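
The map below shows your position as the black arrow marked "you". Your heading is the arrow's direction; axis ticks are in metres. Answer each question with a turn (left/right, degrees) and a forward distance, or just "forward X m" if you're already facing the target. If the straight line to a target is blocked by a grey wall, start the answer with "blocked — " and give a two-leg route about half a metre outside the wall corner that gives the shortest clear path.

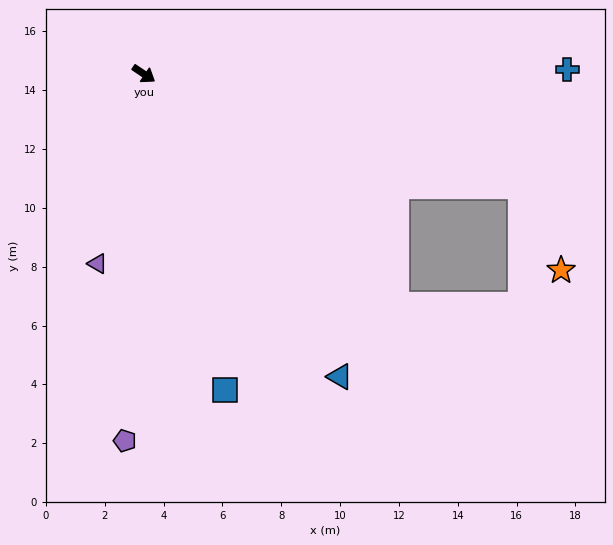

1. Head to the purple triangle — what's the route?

turn right 70°, forward 6.6 m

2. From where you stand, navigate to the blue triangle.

turn right 23°, forward 12.3 m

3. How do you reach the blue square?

turn right 42°, forward 11.1 m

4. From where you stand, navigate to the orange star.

blocked — turn left 17°, forward 13.4 m, then turn right 47°, forward 3.2 m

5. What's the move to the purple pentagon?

turn right 59°, forward 12.5 m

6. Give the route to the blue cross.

turn left 35°, forward 14.4 m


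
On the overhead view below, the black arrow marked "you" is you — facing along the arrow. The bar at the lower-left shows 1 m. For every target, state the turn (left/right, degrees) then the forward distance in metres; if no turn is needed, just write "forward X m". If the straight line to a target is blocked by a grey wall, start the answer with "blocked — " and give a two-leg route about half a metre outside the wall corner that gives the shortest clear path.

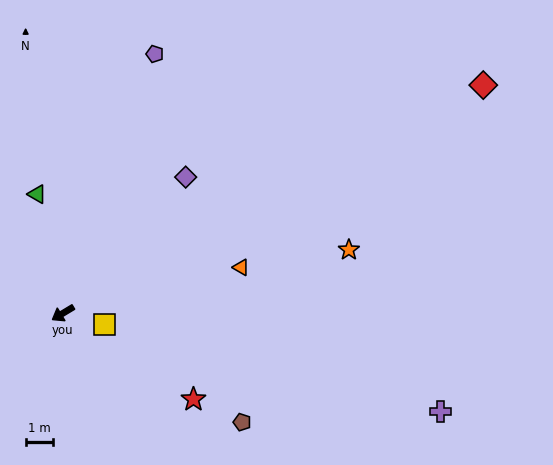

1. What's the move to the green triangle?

turn right 109°, forward 4.5 m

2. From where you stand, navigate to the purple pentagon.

turn right 141°, forward 10.2 m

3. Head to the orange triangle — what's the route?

turn left 163°, forward 6.8 m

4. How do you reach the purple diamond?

turn right 163°, forward 6.8 m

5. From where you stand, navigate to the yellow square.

turn left 133°, forward 1.6 m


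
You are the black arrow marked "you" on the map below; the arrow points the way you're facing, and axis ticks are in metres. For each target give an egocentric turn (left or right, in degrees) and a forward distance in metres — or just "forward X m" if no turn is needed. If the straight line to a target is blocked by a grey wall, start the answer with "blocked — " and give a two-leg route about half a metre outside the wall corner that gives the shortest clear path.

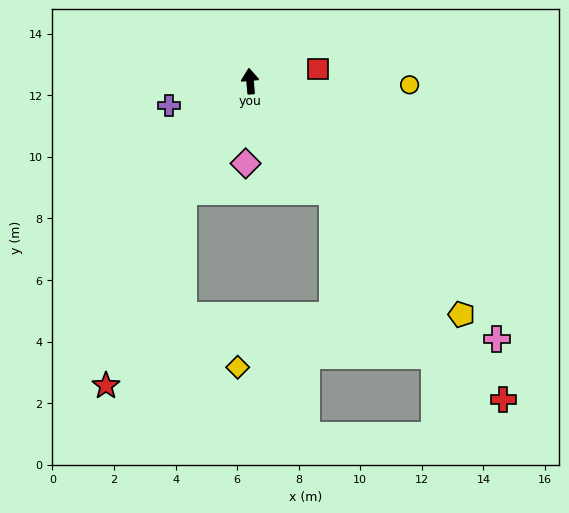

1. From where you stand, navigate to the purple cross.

turn left 102°, forward 2.7 m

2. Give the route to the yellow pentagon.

turn right 143°, forward 10.2 m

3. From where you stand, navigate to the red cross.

turn right 147°, forward 13.2 m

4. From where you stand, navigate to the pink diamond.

turn left 172°, forward 2.7 m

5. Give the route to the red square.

turn right 85°, forward 2.2 m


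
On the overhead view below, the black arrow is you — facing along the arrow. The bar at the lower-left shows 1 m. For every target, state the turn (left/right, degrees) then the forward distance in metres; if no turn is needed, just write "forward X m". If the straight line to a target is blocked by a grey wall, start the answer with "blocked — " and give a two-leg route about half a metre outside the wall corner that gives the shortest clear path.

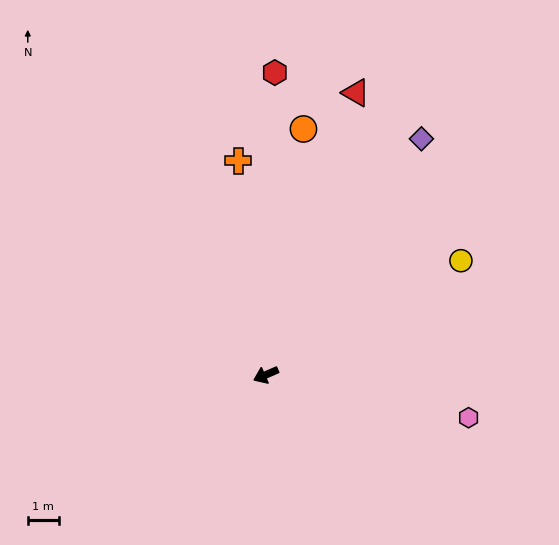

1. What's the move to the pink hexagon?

turn left 144°, forward 6.7 m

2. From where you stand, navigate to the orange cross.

turn right 106°, forward 6.9 m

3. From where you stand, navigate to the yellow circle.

turn right 173°, forward 7.3 m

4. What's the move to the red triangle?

turn right 131°, forward 9.5 m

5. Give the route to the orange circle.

turn right 122°, forward 8.0 m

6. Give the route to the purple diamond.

turn right 147°, forward 9.1 m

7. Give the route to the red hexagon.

turn right 115°, forward 9.7 m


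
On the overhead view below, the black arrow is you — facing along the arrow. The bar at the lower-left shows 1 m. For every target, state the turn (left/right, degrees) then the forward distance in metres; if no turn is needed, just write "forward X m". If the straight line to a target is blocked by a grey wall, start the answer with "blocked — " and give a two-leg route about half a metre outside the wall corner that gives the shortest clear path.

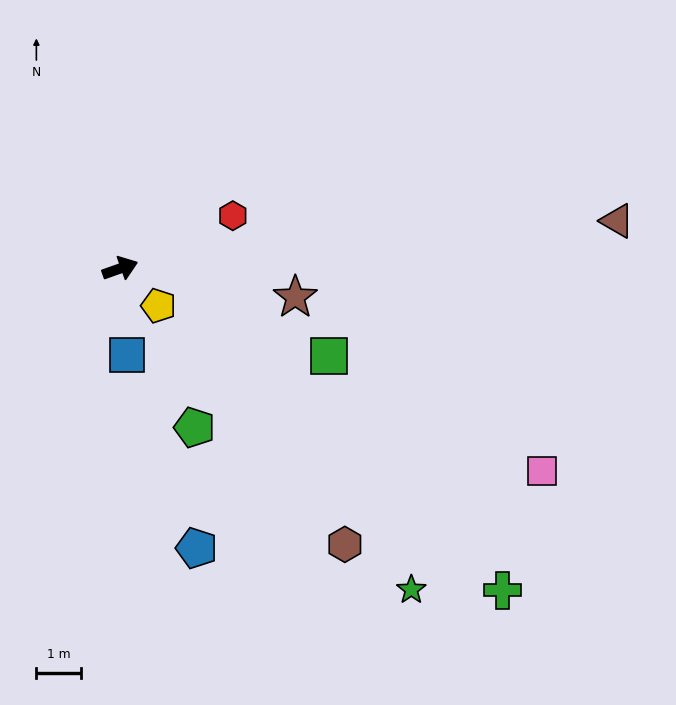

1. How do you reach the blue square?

turn right 105°, forward 2.0 m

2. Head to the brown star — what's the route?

turn right 29°, forward 4.0 m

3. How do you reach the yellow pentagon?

turn right 64°, forward 1.2 m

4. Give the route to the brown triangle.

turn right 14°, forward 11.3 m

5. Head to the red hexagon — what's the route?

turn left 6°, forward 2.8 m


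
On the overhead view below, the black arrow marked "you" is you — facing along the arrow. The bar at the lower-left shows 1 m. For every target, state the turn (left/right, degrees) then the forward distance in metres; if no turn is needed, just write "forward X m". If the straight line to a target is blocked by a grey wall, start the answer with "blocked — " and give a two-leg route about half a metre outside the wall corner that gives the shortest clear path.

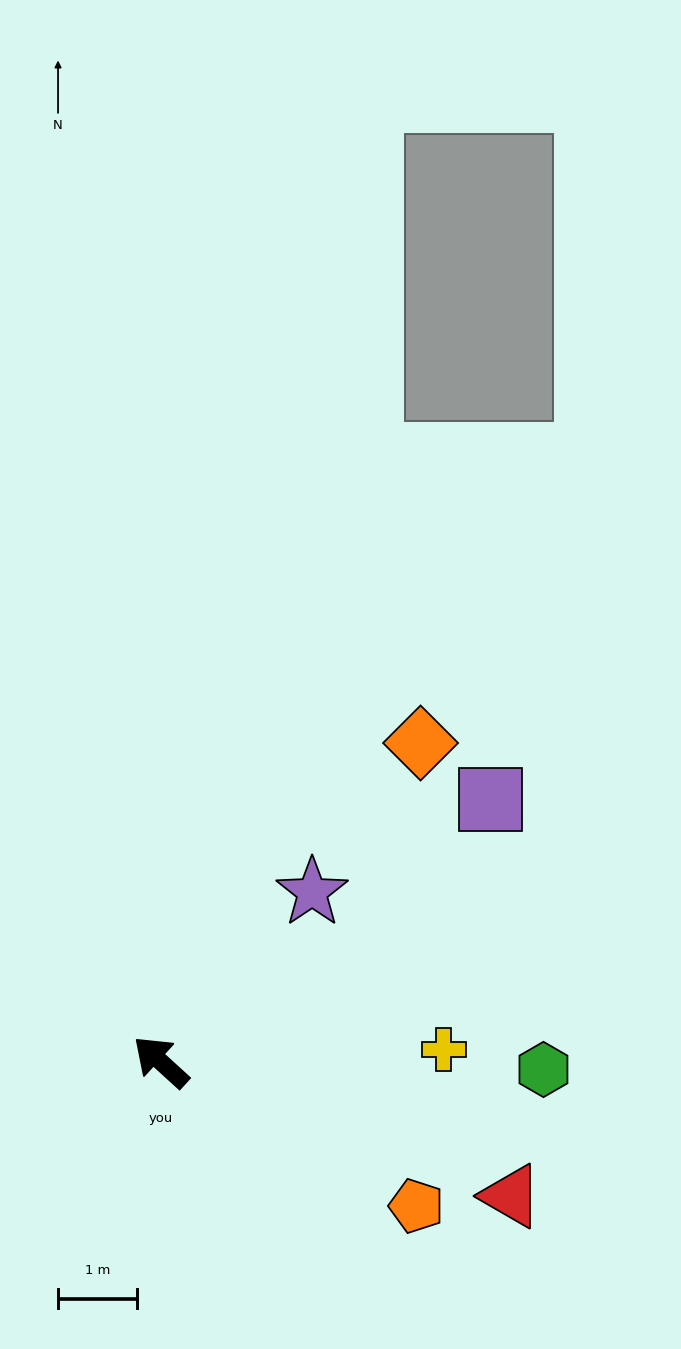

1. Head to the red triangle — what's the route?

turn right 159°, forward 4.7 m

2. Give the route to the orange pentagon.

turn right 167°, forward 3.7 m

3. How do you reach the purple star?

turn right 89°, forward 2.9 m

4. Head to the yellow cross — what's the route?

turn right 135°, forward 3.6 m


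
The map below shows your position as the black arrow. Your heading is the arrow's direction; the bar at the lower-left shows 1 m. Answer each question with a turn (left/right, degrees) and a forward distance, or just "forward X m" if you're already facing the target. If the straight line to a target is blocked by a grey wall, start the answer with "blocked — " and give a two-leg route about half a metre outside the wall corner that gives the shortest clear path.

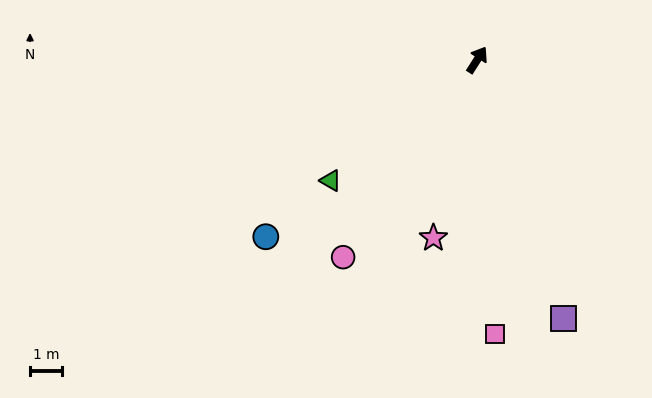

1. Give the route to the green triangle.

turn left 162°, forward 6.0 m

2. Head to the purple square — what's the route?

turn right 129°, forward 8.6 m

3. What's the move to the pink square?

turn right 144°, forward 8.7 m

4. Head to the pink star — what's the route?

turn right 161°, forward 5.8 m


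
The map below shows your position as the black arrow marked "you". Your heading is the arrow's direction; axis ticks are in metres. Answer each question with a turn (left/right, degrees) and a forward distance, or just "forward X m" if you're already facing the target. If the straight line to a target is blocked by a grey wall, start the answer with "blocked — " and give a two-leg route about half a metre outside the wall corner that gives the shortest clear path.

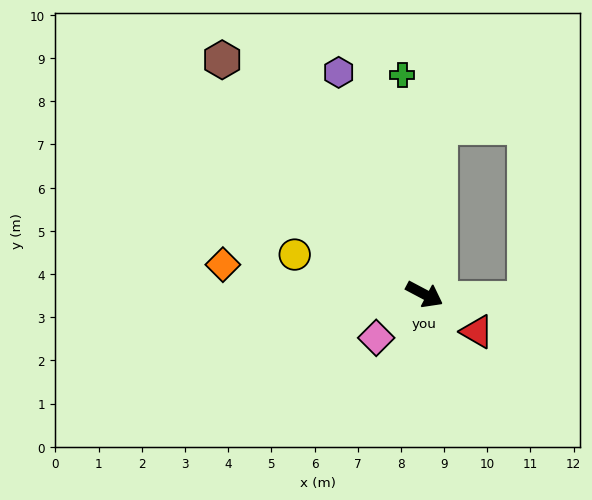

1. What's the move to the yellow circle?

turn right 169°, forward 3.1 m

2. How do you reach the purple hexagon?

turn left 139°, forward 5.5 m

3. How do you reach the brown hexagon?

turn left 159°, forward 7.2 m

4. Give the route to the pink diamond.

turn right 110°, forward 1.5 m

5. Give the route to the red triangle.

turn right 8°, forward 1.5 m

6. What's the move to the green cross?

turn left 124°, forward 5.1 m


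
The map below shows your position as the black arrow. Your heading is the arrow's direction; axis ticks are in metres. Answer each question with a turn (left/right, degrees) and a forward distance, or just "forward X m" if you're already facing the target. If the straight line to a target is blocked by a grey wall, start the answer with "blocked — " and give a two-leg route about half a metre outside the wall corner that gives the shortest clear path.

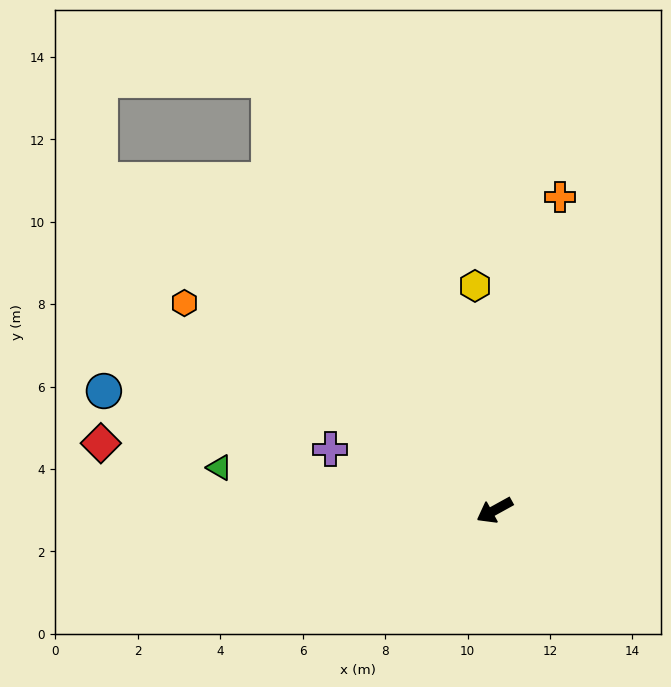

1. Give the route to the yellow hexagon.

turn right 114°, forward 5.5 m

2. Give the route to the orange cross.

turn right 131°, forward 7.8 m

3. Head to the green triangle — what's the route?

turn right 38°, forward 6.8 m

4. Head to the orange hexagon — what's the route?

turn right 63°, forward 9.1 m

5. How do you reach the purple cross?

turn right 49°, forward 4.2 m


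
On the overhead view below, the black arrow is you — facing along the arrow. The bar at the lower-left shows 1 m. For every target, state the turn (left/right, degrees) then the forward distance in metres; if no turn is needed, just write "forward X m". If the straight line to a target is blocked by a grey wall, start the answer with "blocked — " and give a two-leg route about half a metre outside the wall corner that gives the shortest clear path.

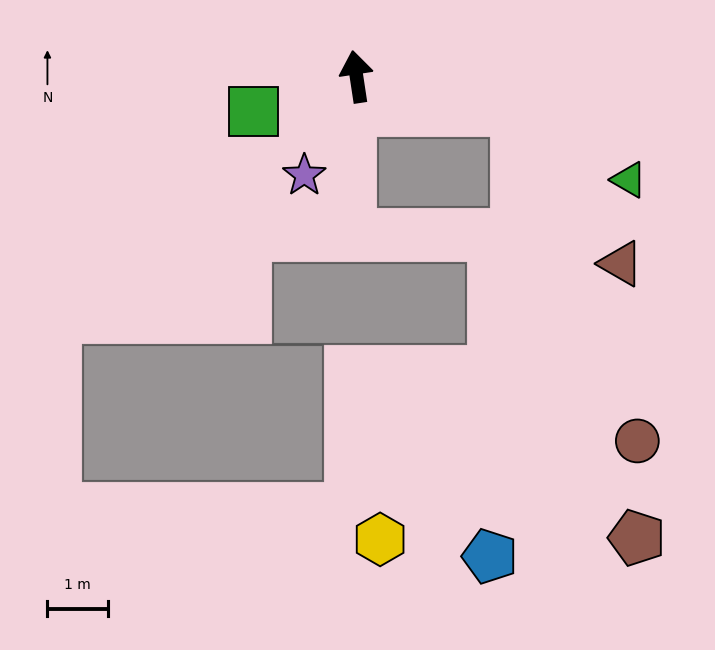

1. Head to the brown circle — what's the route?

blocked — turn right 111°, forward 2.7 m, then turn right 57°, forward 5.8 m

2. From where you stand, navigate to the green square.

turn left 100°, forward 1.8 m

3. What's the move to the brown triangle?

blocked — turn right 111°, forward 2.7 m, then turn right 43°, forward 3.1 m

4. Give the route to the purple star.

turn left 144°, forward 1.8 m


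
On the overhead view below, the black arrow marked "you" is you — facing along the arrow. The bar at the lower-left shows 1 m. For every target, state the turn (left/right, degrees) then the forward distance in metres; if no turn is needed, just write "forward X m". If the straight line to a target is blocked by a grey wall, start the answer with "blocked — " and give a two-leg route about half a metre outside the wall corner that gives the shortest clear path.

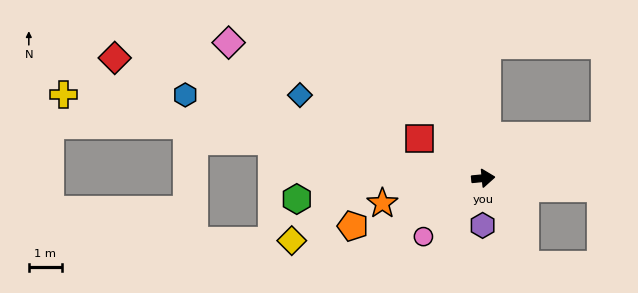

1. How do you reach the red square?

turn left 143°, forward 2.3 m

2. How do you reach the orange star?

turn right 171°, forward 3.2 m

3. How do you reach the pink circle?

turn right 141°, forward 2.6 m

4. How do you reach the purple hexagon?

turn right 96°, forward 1.4 m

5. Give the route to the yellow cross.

turn left 163°, forward 13.1 m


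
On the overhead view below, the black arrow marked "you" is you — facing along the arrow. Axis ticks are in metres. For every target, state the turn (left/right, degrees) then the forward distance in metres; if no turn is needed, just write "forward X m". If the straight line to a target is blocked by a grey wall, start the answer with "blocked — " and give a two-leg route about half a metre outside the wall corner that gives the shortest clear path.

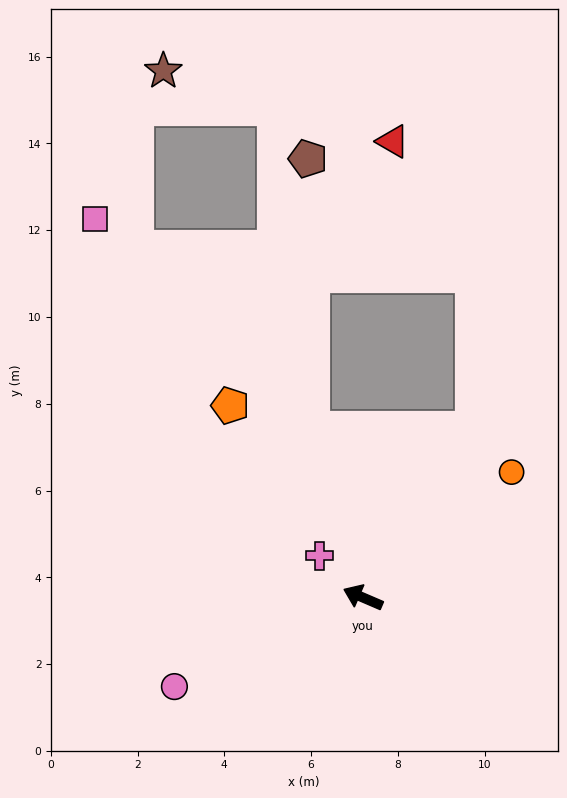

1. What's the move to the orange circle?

turn right 117°, forward 4.5 m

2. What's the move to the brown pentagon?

blocked — turn right 50°, forward 4.1 m, then turn right 16°, forward 6.2 m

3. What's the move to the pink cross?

turn right 21°, forward 1.4 m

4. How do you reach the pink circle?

turn left 49°, forward 4.8 m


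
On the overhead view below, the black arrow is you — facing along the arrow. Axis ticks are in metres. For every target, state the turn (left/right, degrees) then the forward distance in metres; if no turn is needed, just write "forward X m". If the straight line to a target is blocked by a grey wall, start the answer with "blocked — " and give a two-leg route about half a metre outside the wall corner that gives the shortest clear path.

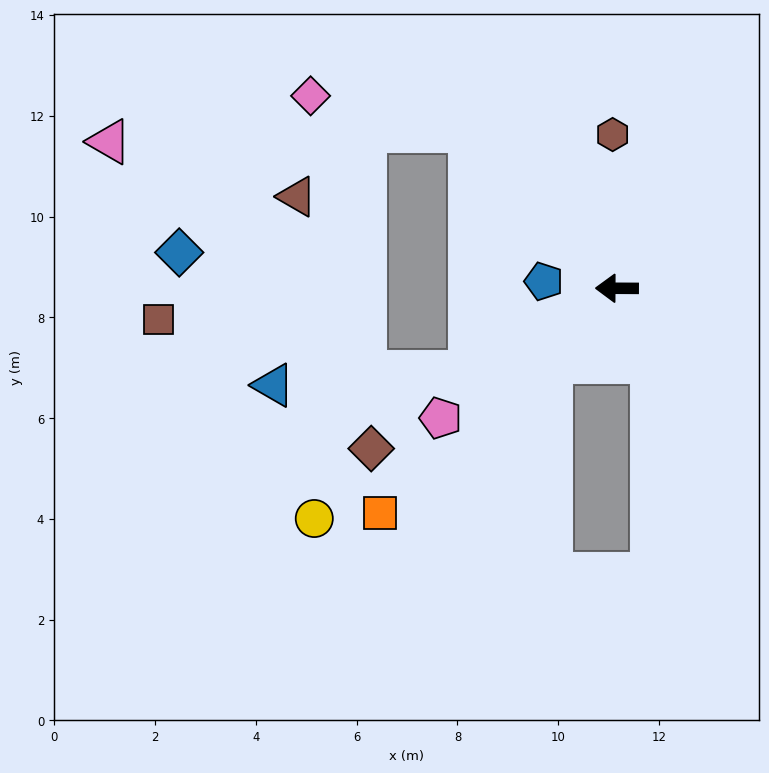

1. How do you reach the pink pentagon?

turn left 37°, forward 4.3 m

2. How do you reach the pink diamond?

blocked — turn right 46°, forward 4.3 m, then turn left 34°, forward 3.2 m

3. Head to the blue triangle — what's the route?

blocked — turn left 30°, forward 3.4 m, then turn right 26°, forward 3.9 m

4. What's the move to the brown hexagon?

turn right 88°, forward 3.1 m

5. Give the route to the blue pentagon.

turn right 5°, forward 1.5 m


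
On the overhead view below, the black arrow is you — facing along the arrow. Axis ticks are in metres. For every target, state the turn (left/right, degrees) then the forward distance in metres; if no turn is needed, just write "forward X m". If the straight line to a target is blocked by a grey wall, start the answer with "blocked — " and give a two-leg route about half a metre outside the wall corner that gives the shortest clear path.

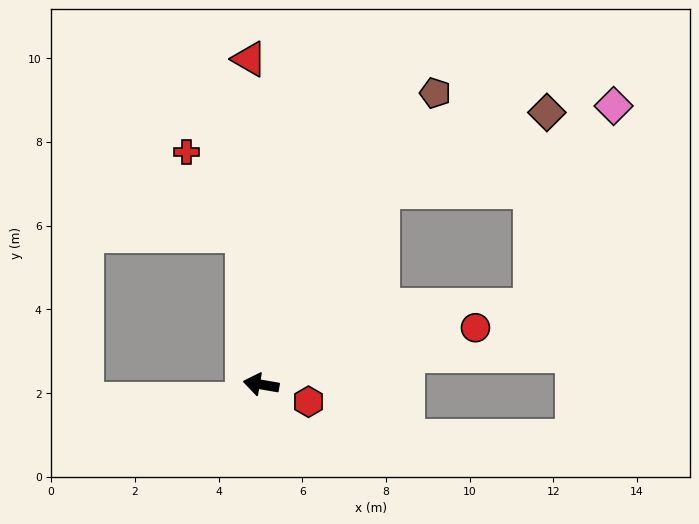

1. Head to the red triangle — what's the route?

turn right 78°, forward 7.8 m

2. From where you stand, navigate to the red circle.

turn right 155°, forward 5.3 m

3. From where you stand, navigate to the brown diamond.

blocked — turn right 112°, forward 5.5 m, then turn right 33°, forward 4.4 m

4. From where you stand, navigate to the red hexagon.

turn left 170°, forward 1.2 m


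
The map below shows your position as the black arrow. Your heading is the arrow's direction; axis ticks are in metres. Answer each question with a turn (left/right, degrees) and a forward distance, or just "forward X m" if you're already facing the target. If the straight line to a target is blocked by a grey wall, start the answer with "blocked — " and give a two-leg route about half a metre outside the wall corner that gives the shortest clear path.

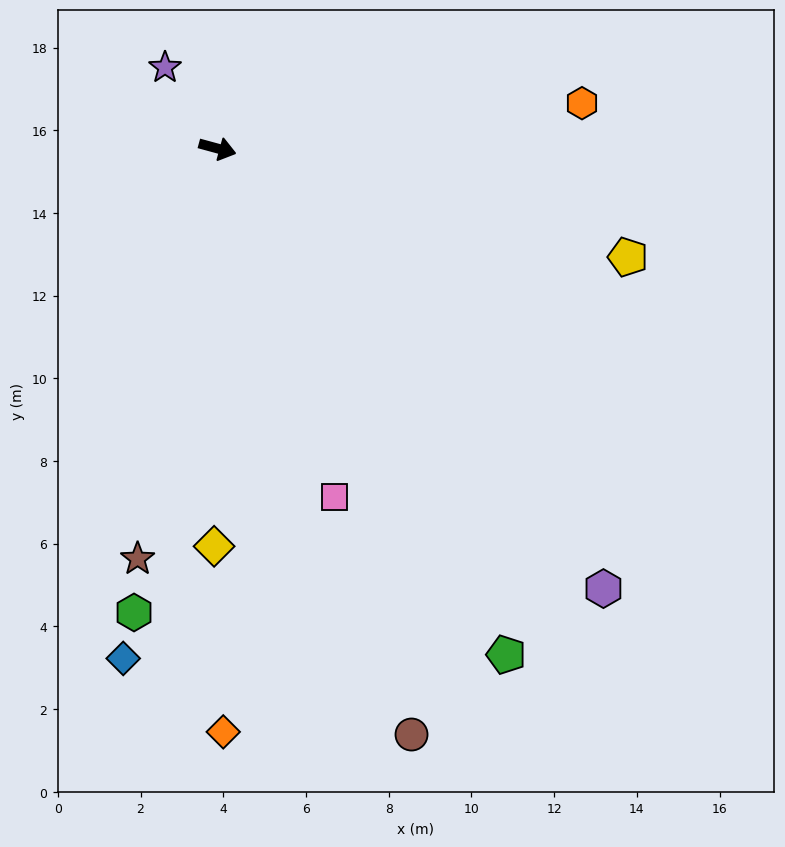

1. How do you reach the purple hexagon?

turn right 34°, forward 14.2 m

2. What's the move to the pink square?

turn right 56°, forward 8.9 m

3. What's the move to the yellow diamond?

turn right 75°, forward 9.6 m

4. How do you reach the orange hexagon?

turn left 22°, forward 8.9 m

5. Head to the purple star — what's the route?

turn left 138°, forward 2.3 m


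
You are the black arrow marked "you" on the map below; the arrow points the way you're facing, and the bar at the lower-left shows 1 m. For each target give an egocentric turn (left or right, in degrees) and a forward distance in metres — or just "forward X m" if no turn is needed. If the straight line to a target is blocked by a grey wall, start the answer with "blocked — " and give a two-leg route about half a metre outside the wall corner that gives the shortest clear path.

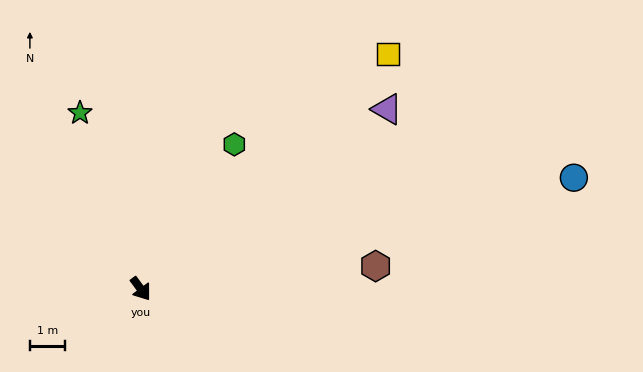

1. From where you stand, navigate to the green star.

turn left 163°, forward 5.3 m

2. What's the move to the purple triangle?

turn left 90°, forward 8.7 m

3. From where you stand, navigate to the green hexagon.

turn left 111°, forward 4.9 m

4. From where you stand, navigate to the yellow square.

turn left 97°, forward 9.7 m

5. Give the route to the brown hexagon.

turn left 59°, forward 6.7 m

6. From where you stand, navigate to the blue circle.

turn left 68°, forward 12.7 m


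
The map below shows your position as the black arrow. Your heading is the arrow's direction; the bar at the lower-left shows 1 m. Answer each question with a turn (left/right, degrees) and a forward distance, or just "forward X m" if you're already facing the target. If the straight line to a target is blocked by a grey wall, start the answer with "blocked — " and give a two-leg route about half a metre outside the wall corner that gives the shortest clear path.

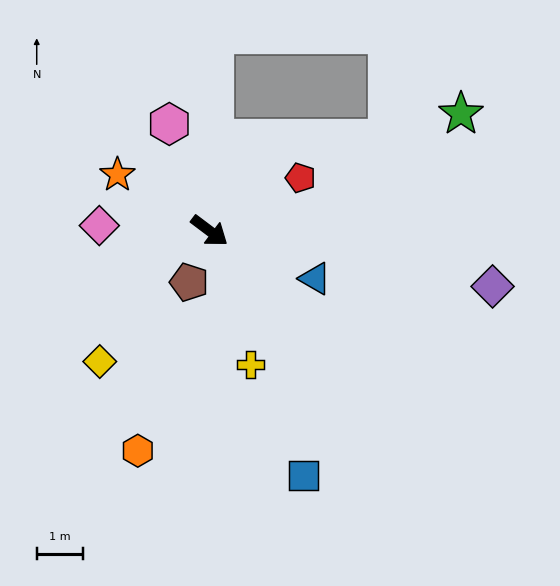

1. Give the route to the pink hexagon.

turn left 148°, forward 2.5 m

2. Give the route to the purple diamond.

turn left 26°, forward 6.2 m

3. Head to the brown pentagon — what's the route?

turn right 75°, forward 1.2 m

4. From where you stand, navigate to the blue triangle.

turn left 13°, forward 2.5 m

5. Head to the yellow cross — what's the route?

turn right 36°, forward 3.0 m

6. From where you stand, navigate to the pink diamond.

turn right 146°, forward 2.4 m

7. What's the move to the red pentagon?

turn left 67°, forward 2.3 m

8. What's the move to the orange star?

turn right 174°, forward 2.3 m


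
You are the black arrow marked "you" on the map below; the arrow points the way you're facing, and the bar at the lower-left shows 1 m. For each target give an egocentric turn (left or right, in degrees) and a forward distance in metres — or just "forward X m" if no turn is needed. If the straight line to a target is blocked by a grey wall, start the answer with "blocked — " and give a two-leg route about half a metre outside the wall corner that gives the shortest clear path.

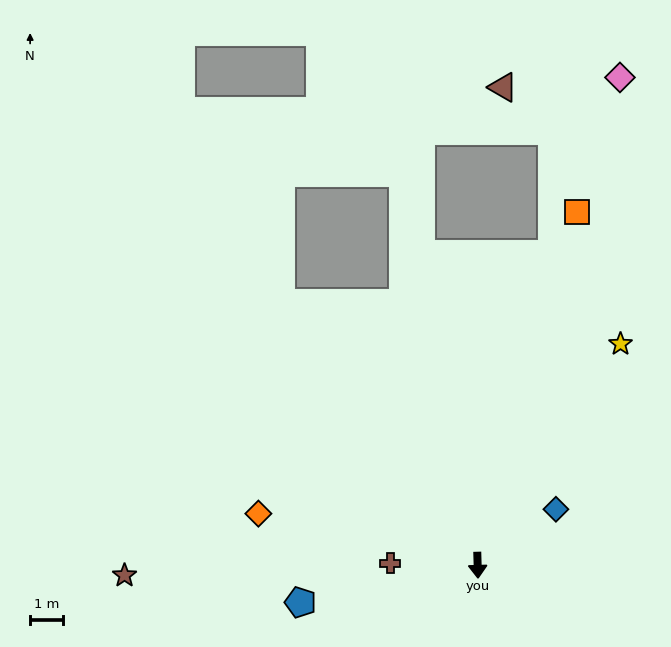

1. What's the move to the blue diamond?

turn left 124°, forward 2.9 m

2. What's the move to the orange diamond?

turn right 105°, forward 6.9 m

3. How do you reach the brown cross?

turn right 93°, forward 2.7 m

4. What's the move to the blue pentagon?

turn right 80°, forward 5.5 m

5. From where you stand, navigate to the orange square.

turn left 163°, forward 11.2 m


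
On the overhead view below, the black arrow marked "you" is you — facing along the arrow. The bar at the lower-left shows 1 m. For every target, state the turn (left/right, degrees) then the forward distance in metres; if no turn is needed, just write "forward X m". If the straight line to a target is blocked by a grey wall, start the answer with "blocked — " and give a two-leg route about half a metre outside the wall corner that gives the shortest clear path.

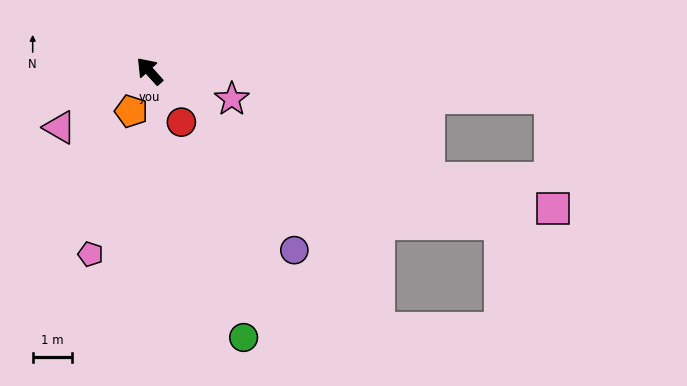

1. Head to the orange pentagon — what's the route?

turn left 113°, forward 1.1 m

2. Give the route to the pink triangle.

turn left 80°, forward 2.7 m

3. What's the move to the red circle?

turn left 170°, forward 1.5 m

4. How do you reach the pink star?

turn right 151°, forward 2.2 m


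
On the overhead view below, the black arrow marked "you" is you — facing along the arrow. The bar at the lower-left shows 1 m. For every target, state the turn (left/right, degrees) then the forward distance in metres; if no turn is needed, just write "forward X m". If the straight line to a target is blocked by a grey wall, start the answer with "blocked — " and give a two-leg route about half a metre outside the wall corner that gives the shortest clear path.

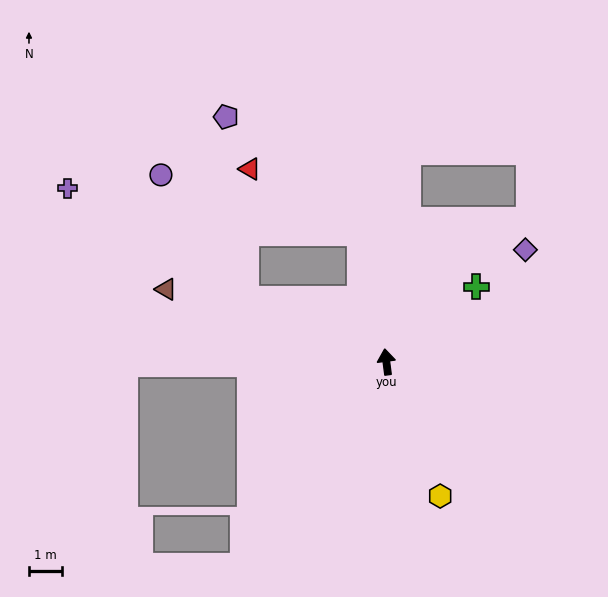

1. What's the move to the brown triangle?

turn left 64°, forward 7.1 m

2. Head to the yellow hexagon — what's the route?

turn right 165°, forward 4.4 m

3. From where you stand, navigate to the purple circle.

blocked — turn left 59°, forward 4.7 m, then turn right 32°, forward 4.6 m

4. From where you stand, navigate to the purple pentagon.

blocked — turn left 4°, forward 4.1 m, then turn left 38°, forward 5.4 m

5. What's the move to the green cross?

turn right 57°, forward 3.6 m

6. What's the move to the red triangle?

blocked — turn left 4°, forward 4.1 m, then turn left 49°, forward 3.9 m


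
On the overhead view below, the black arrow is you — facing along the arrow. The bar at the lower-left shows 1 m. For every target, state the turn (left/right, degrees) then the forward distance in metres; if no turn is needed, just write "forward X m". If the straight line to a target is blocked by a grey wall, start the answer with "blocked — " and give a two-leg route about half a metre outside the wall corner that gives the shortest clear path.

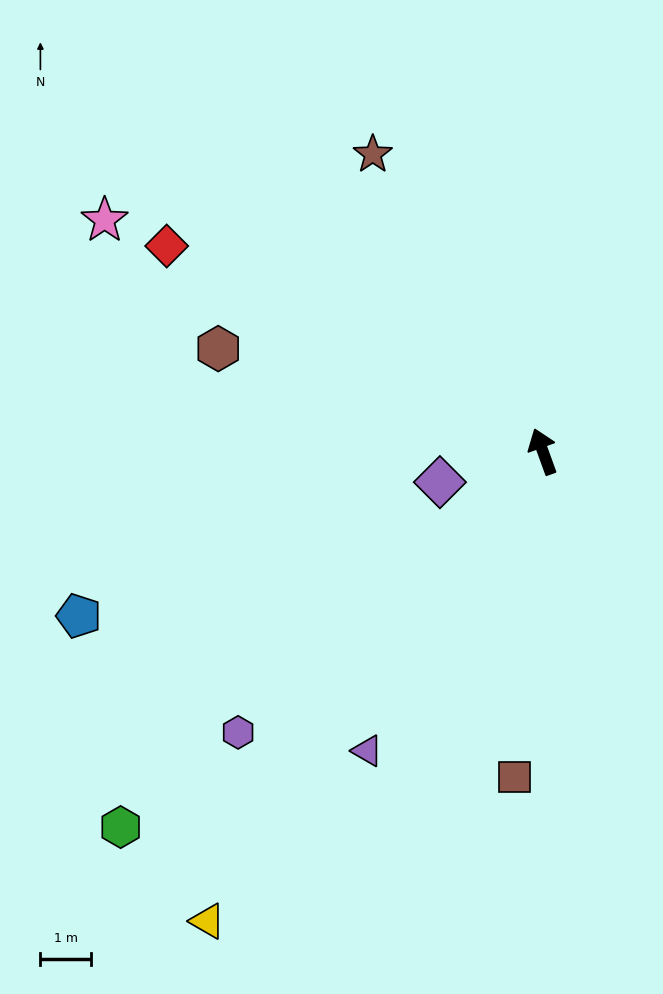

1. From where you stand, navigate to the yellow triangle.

turn left 125°, forward 11.4 m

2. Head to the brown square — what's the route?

turn left 155°, forward 6.4 m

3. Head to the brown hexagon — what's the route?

turn left 52°, forward 6.7 m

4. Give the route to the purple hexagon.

turn left 113°, forward 8.2 m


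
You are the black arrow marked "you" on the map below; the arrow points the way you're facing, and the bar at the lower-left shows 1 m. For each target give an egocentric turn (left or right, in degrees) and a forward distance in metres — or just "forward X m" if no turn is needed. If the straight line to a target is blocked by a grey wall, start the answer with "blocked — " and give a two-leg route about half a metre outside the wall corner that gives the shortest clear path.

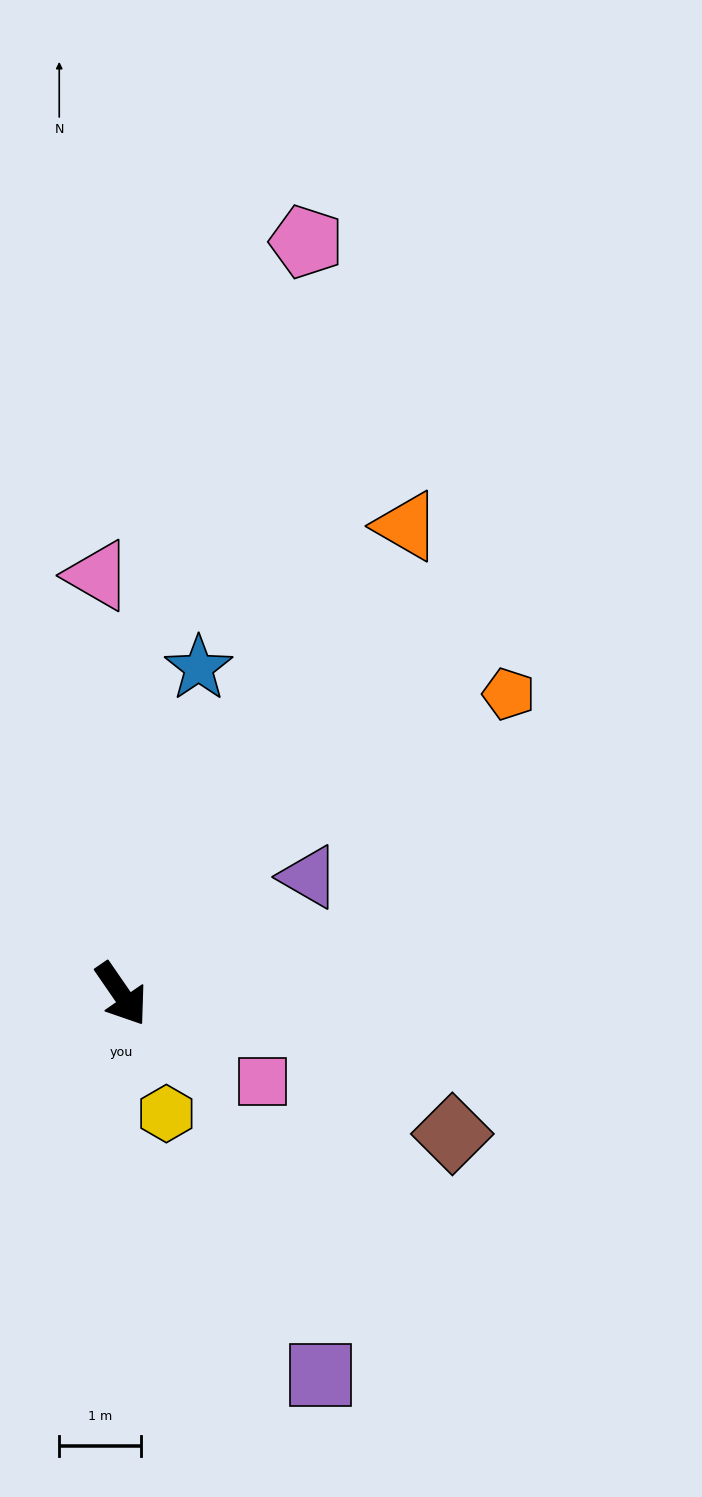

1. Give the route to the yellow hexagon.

turn right 14°, forward 1.6 m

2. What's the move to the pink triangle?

turn left 149°, forward 5.1 m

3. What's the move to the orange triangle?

turn left 114°, forward 6.7 m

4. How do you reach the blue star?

turn left 132°, forward 4.1 m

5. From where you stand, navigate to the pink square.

turn left 24°, forward 2.0 m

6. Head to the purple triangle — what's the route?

turn left 87°, forward 2.7 m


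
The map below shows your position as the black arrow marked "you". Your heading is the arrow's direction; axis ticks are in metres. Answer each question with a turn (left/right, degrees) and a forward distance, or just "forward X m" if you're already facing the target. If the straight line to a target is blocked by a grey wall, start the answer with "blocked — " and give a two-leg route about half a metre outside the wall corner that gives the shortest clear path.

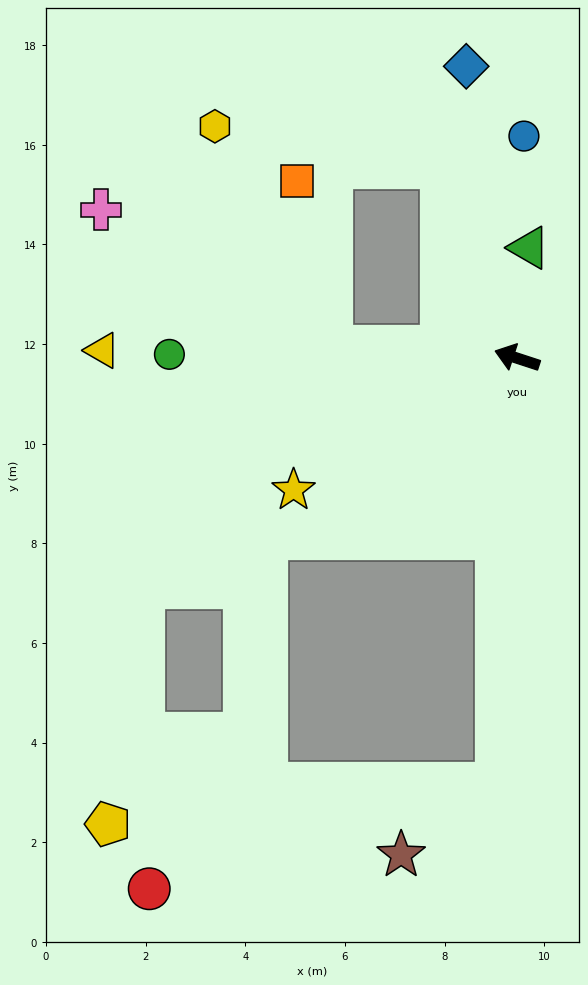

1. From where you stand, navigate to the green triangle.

turn right 78°, forward 2.2 m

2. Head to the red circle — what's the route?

blocked — turn left 105°, forward 8.5 m, then turn right 70°, forward 7.3 m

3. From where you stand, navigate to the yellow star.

turn left 49°, forward 5.2 m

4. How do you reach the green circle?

turn left 17°, forward 7.0 m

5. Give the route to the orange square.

blocked — turn left 14°, forward 3.7 m, then turn right 74°, forward 3.4 m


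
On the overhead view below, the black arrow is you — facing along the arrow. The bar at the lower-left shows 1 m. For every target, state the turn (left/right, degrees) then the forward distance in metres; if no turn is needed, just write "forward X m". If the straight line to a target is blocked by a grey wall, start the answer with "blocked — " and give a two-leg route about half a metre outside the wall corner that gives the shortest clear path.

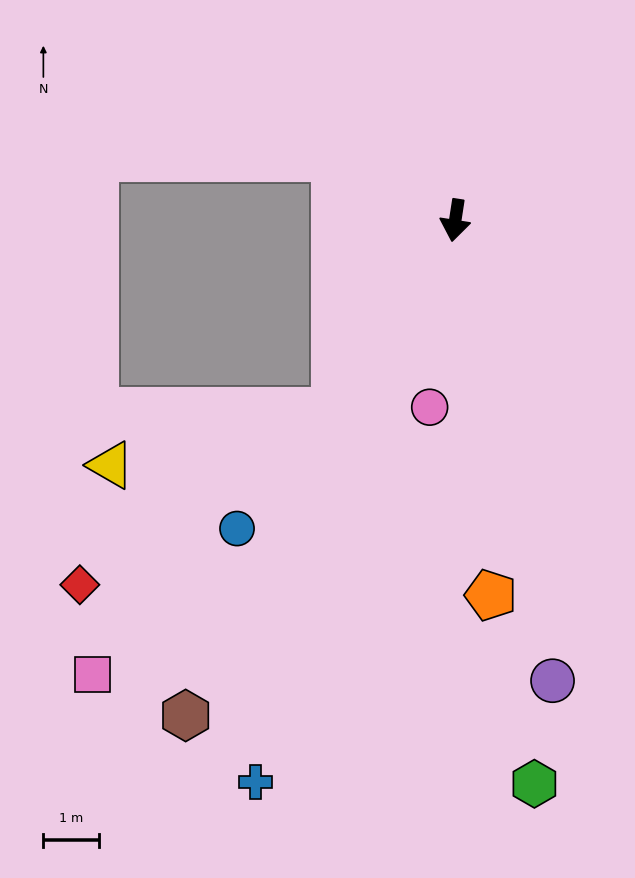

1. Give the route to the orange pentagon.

turn left 14°, forward 6.8 m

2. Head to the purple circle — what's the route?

turn left 21°, forward 8.5 m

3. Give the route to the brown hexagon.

turn right 20°, forward 10.2 m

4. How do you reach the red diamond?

blocked — turn right 24°, forward 4.1 m, then turn right 23°, forward 5.6 m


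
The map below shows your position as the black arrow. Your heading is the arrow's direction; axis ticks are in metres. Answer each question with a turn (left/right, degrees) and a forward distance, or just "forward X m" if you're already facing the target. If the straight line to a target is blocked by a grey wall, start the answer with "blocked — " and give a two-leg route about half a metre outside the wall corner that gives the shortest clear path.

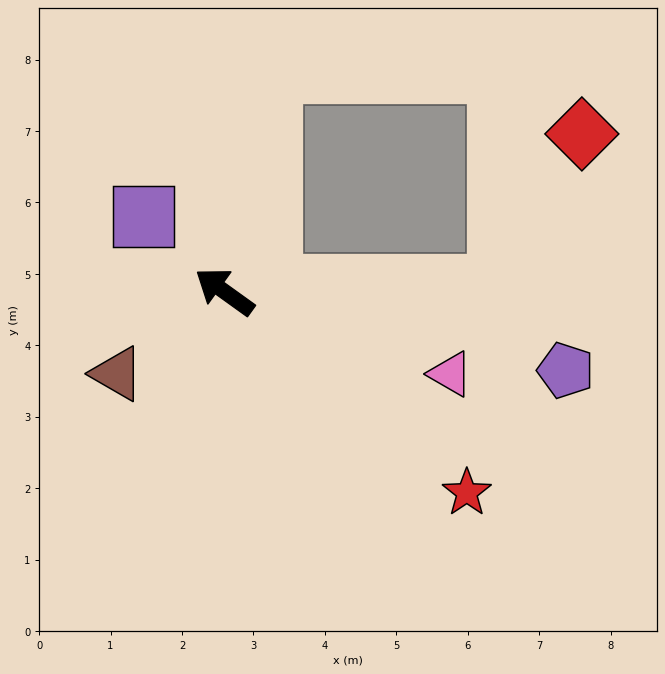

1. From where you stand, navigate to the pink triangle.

turn right 164°, forward 3.4 m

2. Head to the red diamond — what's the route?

blocked — turn right 143°, forward 3.8 m, then turn left 60°, forward 2.4 m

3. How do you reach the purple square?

turn right 7°, forward 1.5 m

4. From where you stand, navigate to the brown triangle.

turn left 73°, forward 1.9 m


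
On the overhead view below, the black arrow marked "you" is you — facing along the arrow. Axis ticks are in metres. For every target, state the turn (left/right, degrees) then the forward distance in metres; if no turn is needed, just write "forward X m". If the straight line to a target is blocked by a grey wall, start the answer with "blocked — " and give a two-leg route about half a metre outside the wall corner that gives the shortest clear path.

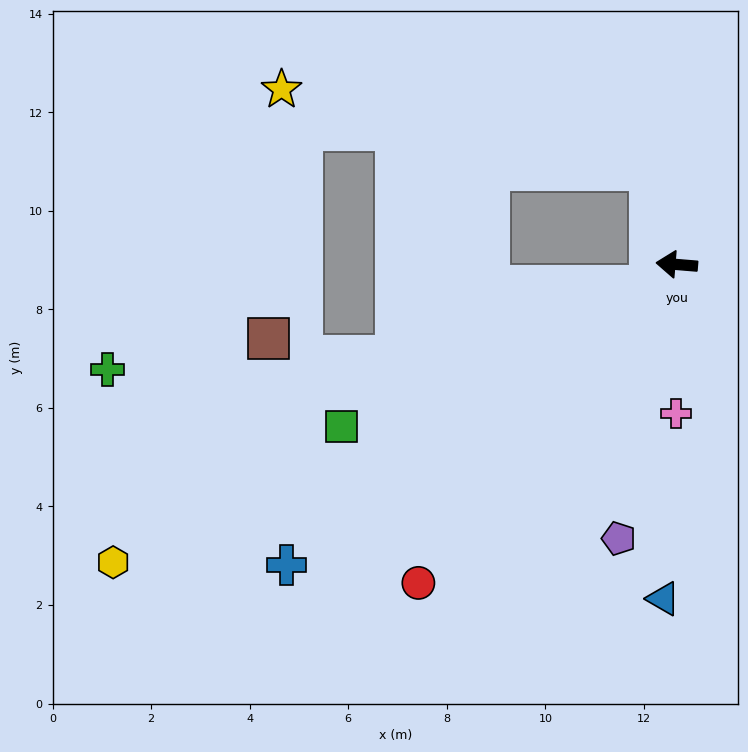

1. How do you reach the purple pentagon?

turn left 83°, forward 5.7 m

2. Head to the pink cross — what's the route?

turn left 94°, forward 3.0 m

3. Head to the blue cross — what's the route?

turn left 42°, forward 10.0 m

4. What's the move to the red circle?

turn left 56°, forward 8.3 m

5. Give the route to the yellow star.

blocked — turn right 70°, forward 2.0 m, then turn left 62°, forward 7.7 m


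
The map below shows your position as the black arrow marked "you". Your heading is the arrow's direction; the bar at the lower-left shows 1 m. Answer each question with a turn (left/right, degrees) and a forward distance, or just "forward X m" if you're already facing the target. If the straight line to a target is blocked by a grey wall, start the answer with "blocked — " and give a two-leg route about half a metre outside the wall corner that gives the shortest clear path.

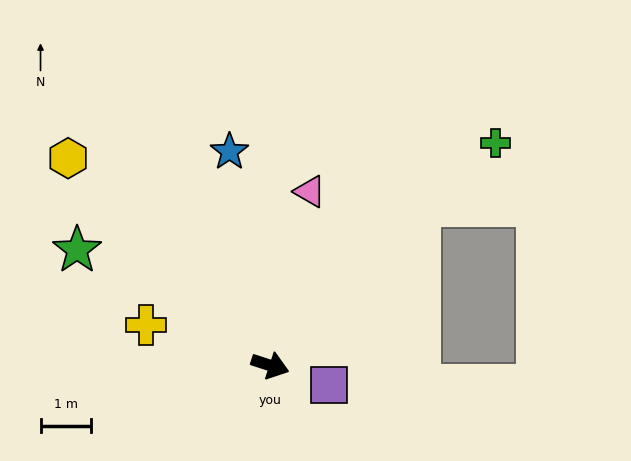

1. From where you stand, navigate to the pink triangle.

turn left 95°, forward 3.5 m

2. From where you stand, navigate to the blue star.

turn left 119°, forward 4.3 m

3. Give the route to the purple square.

forward 1.2 m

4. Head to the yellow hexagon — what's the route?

turn left 152°, forward 5.7 m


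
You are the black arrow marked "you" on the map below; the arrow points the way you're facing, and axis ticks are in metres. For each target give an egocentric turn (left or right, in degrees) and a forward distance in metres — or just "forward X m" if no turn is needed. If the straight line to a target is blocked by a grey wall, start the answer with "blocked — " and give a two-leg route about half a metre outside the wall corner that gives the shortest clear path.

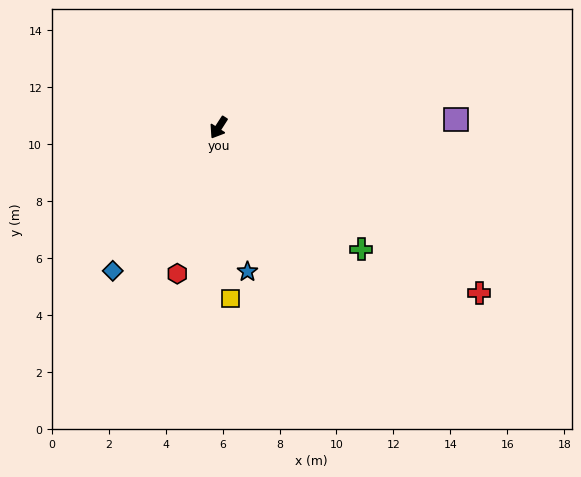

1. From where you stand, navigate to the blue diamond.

turn right 4°, forward 6.2 m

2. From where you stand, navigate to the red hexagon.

turn left 17°, forward 5.3 m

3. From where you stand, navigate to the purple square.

turn left 125°, forward 8.4 m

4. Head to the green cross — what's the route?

turn left 82°, forward 6.6 m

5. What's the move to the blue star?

turn left 44°, forward 5.2 m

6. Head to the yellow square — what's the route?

turn left 37°, forward 6.0 m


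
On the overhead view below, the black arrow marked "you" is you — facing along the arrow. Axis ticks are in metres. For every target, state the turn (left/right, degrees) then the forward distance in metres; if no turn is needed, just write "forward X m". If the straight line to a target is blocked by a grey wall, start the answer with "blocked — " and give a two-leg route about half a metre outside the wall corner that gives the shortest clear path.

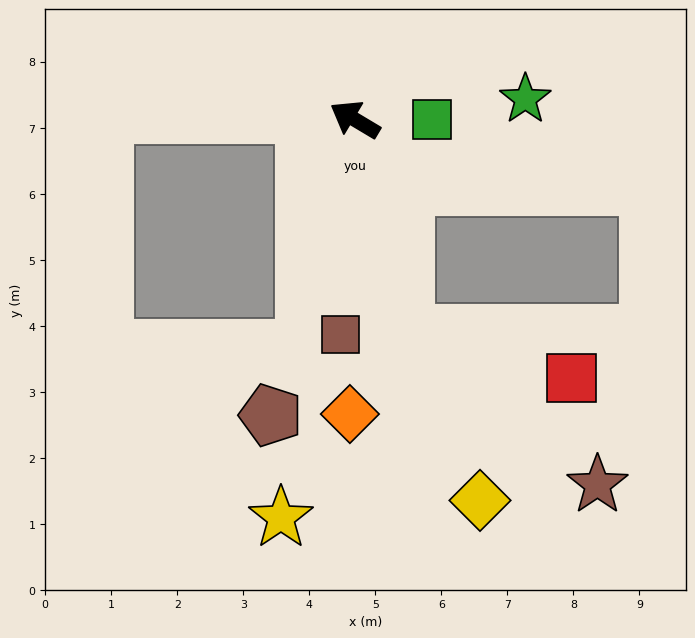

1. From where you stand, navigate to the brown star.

blocked — turn left 134°, forward 3.3 m, then turn left 38°, forward 3.7 m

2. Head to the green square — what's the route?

turn right 149°, forward 1.2 m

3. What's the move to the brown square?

turn left 117°, forward 3.3 m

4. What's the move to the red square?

blocked — turn left 134°, forward 3.3 m, then turn left 62°, forward 2.6 m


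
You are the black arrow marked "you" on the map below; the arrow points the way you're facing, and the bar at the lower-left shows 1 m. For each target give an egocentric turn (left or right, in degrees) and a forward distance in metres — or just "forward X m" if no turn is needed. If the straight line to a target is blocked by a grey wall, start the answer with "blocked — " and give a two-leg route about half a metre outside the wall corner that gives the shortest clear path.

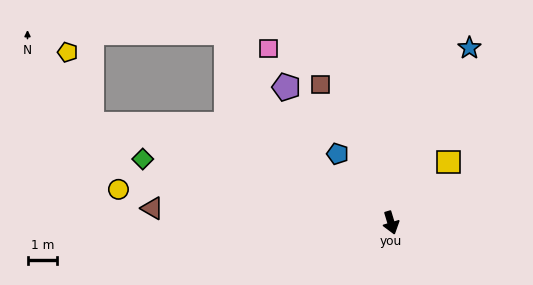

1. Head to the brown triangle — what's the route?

turn right 110°, forward 8.1 m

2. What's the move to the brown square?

turn right 170°, forward 5.2 m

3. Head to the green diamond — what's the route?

turn right 121°, forward 8.6 m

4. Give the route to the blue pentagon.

turn right 159°, forward 2.9 m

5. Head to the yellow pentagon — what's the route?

blocked — turn right 125°, forward 10.6 m, then turn right 54°, forward 2.6 m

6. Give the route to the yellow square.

turn left 120°, forward 2.8 m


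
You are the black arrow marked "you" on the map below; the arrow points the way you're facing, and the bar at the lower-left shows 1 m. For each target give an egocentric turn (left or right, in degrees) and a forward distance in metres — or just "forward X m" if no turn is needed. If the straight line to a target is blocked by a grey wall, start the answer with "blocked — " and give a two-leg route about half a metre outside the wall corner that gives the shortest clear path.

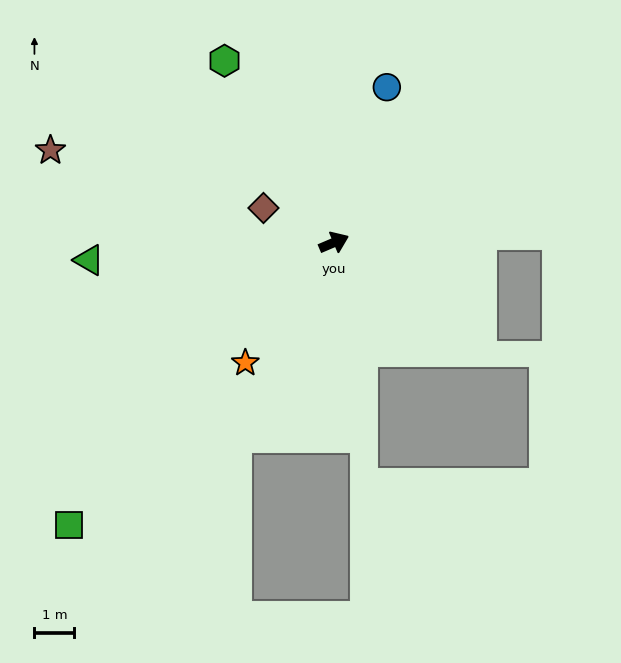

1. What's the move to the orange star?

turn right 149°, forward 3.8 m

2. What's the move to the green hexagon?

turn left 98°, forward 5.3 m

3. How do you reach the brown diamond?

turn left 131°, forward 2.0 m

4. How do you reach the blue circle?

turn left 48°, forward 4.1 m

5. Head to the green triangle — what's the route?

turn left 161°, forward 6.2 m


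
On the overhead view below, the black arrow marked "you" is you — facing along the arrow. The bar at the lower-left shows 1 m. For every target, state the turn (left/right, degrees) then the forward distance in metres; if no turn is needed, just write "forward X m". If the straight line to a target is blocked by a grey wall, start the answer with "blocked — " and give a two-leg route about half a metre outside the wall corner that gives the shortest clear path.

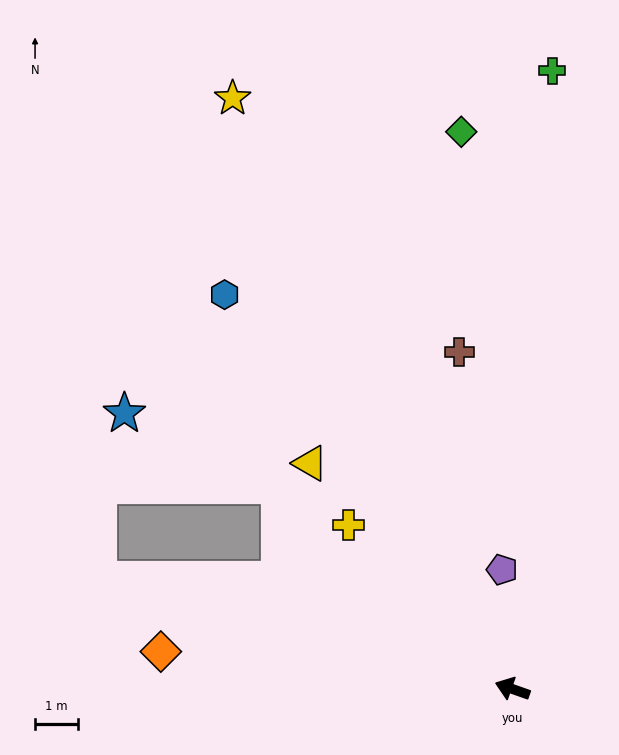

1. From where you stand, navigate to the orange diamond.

turn left 13°, forward 8.2 m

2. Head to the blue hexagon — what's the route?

turn right 34°, forward 11.4 m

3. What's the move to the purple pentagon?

turn right 66°, forward 2.8 m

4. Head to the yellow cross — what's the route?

turn right 26°, forward 5.4 m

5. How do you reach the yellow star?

turn right 45°, forward 15.2 m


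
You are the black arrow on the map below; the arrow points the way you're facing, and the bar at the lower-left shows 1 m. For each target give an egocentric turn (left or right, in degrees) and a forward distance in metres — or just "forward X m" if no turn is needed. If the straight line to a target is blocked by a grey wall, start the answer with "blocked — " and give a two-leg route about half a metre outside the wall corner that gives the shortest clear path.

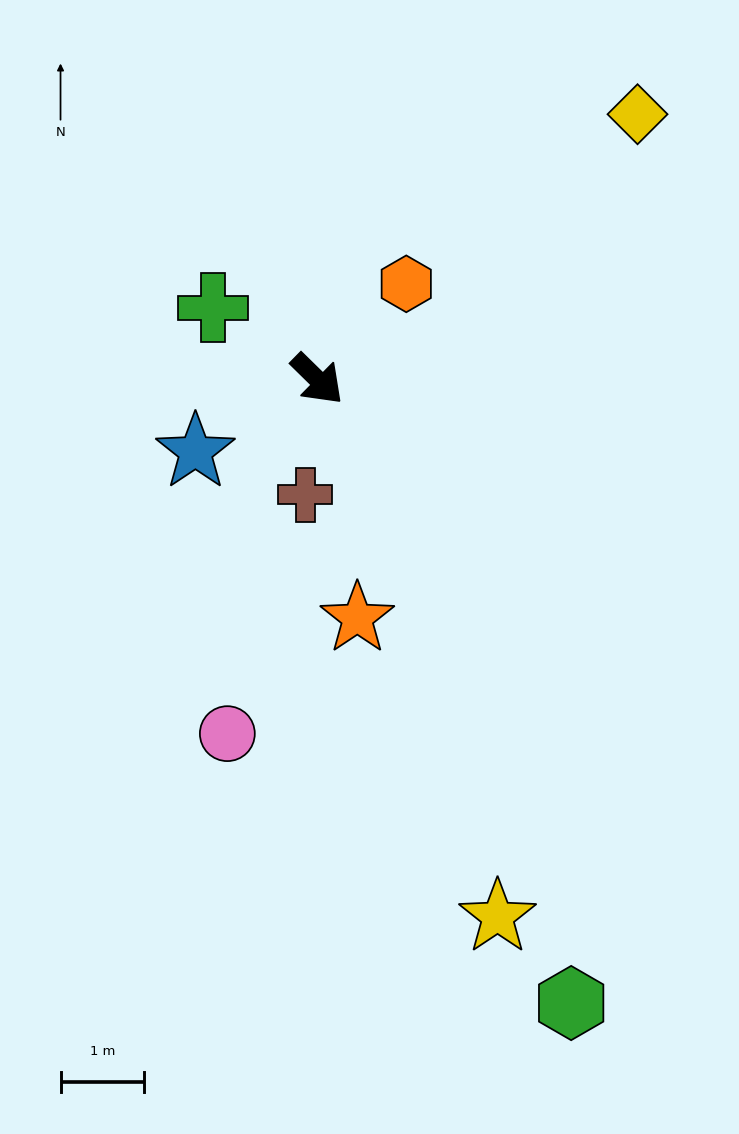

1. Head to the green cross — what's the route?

turn right 170°, forward 1.5 m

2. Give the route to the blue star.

turn right 105°, forward 1.7 m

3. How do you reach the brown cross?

turn right 52°, forward 1.4 m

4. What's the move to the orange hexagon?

turn left 92°, forward 1.6 m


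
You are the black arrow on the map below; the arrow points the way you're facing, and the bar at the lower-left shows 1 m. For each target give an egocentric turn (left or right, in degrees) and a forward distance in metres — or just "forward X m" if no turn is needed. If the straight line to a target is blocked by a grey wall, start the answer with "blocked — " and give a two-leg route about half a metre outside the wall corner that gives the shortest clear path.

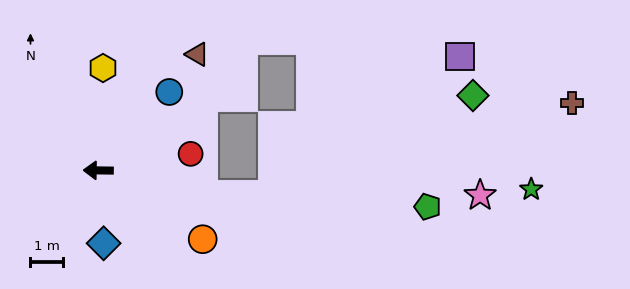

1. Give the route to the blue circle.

turn right 131°, forward 3.2 m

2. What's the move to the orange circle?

turn left 147°, forward 3.8 m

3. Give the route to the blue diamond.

turn left 95°, forward 2.2 m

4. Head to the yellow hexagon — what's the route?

turn right 92°, forward 3.1 m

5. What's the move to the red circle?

turn right 169°, forward 2.9 m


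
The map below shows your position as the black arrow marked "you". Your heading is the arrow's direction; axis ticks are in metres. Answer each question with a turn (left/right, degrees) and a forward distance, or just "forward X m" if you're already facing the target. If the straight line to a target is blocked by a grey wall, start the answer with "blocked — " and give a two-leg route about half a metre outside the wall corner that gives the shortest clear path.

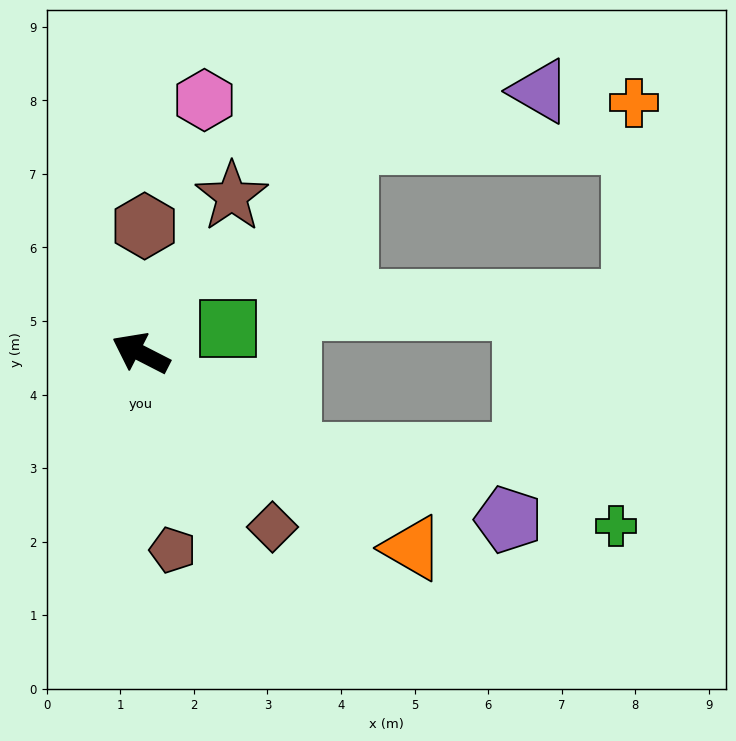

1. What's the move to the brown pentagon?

turn left 126°, forward 2.7 m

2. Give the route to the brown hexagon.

turn right 65°, forward 1.7 m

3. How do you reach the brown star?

turn right 93°, forward 2.5 m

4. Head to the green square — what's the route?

turn right 137°, forward 1.2 m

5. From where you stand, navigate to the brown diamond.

turn left 154°, forward 3.0 m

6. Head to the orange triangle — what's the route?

turn left 171°, forward 4.5 m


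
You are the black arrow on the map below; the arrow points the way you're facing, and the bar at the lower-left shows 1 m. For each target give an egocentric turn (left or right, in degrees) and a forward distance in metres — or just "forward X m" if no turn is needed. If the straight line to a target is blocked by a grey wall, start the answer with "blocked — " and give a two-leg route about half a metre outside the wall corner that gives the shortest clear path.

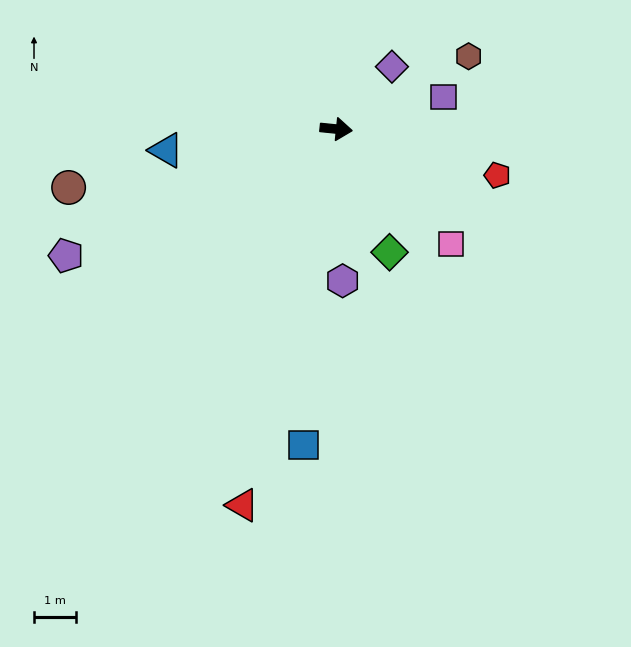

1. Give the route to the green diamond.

turn right 61°, forward 3.2 m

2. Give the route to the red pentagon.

turn right 10°, forward 4.0 m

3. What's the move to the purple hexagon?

turn right 82°, forward 3.7 m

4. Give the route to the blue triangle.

turn right 167°, forward 4.1 m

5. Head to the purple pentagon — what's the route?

turn right 149°, forward 7.2 m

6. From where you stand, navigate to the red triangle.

turn right 98°, forward 9.3 m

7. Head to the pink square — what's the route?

turn right 39°, forward 3.9 m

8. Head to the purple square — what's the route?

turn left 22°, forward 2.7 m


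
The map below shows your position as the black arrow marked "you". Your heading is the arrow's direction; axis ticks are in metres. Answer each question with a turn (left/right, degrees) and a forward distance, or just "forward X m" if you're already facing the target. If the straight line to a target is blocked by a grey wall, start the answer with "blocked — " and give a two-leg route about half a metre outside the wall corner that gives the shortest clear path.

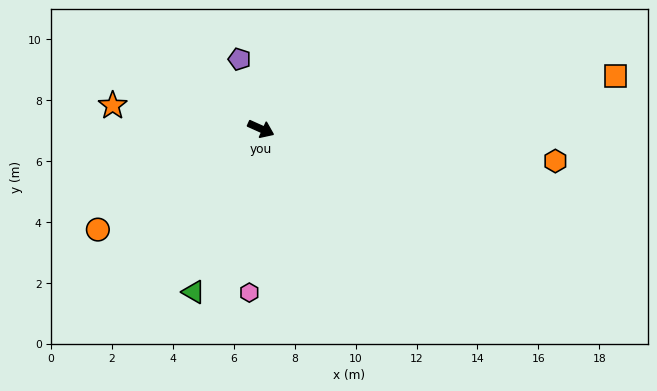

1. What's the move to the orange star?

turn right 165°, forward 4.9 m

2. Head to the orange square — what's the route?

turn left 33°, forward 11.8 m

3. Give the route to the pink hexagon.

turn right 70°, forward 5.4 m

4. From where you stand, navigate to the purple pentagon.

turn left 131°, forward 2.4 m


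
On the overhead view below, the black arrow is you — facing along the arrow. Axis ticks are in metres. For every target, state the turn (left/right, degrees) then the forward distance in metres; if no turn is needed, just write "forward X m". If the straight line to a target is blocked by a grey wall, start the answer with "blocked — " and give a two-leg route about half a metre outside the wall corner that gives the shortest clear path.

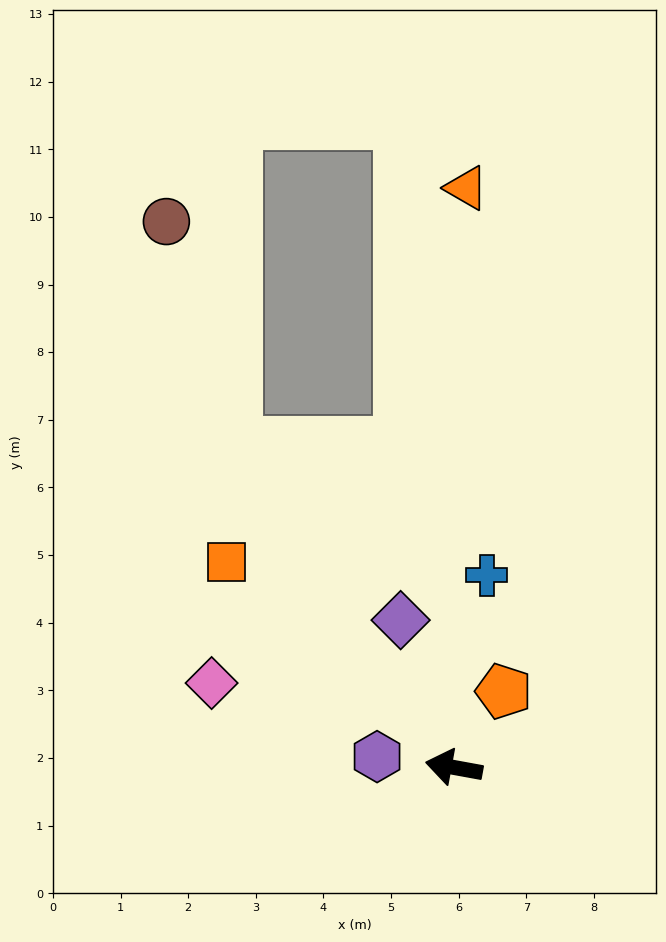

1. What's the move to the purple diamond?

turn right 60°, forward 2.3 m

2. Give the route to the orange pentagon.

turn right 113°, forward 1.3 m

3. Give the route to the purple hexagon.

turn left 2°, forward 1.1 m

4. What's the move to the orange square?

turn right 32°, forward 4.5 m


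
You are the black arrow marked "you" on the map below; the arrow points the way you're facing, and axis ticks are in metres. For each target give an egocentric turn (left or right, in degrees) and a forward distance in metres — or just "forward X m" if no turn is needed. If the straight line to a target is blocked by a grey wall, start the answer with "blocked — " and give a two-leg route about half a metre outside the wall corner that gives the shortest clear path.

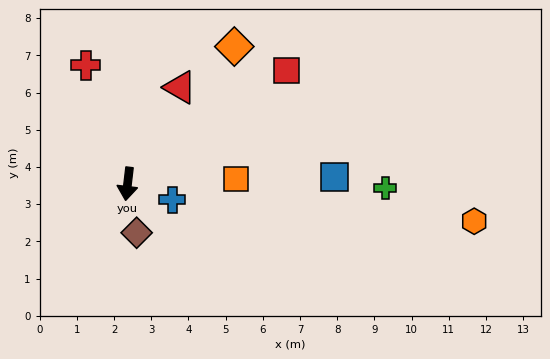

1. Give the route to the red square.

turn left 132°, forward 5.3 m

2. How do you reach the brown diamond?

turn left 17°, forward 1.3 m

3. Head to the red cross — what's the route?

turn right 154°, forward 3.4 m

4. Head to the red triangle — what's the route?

turn left 158°, forward 3.0 m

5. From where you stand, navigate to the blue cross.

turn left 77°, forward 1.3 m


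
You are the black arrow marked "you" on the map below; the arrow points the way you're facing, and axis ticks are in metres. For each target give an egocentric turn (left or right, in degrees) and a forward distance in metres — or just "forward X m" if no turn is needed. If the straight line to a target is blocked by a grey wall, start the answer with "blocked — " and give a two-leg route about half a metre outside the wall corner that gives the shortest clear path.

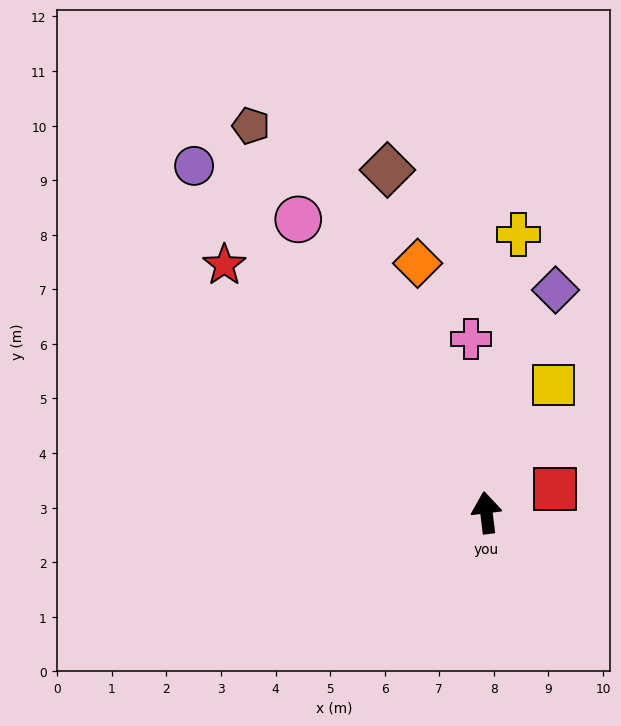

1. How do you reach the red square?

turn right 78°, forward 1.3 m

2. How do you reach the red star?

turn left 40°, forward 6.6 m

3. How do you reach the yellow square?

turn right 35°, forward 2.6 m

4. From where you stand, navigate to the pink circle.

turn left 26°, forward 6.4 m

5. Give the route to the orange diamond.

turn left 9°, forward 4.7 m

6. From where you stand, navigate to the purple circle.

turn left 33°, forward 8.3 m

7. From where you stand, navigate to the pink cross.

forward 3.2 m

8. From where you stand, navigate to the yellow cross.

turn right 13°, forward 5.1 m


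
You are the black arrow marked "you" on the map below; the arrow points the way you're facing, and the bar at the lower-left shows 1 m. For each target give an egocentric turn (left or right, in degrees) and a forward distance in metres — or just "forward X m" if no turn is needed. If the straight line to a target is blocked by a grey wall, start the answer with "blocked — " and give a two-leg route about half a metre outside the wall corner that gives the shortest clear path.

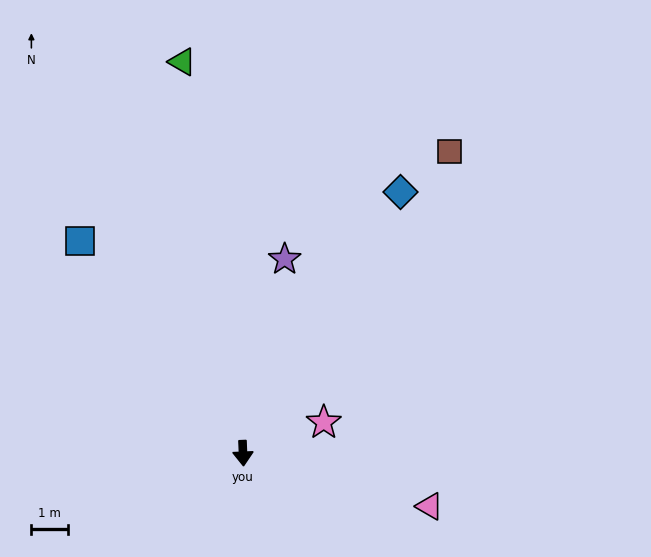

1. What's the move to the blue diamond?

turn left 147°, forward 8.4 m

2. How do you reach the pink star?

turn left 109°, forward 2.4 m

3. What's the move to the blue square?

turn right 145°, forward 7.3 m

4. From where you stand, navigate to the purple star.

turn left 166°, forward 5.5 m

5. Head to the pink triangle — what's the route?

turn left 72°, forward 5.3 m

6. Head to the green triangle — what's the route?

turn right 174°, forward 10.9 m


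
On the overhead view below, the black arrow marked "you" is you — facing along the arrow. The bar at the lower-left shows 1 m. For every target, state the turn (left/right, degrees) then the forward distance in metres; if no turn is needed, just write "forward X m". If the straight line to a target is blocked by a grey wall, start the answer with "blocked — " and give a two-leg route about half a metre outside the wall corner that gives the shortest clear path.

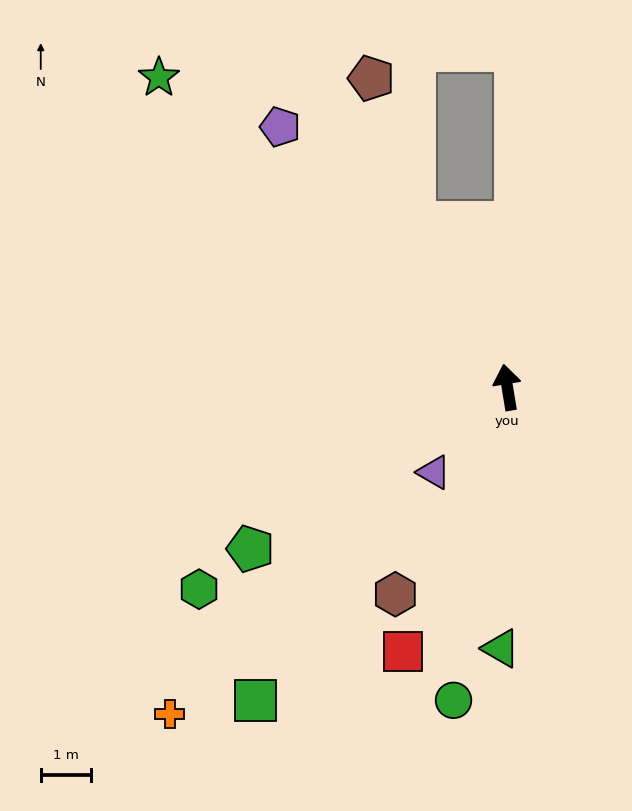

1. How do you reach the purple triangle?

turn left 130°, forward 2.2 m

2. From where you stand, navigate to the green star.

turn left 39°, forward 9.3 m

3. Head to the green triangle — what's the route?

turn left 169°, forward 5.2 m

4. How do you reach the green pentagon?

turn left 113°, forward 6.1 m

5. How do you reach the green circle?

turn left 161°, forward 6.3 m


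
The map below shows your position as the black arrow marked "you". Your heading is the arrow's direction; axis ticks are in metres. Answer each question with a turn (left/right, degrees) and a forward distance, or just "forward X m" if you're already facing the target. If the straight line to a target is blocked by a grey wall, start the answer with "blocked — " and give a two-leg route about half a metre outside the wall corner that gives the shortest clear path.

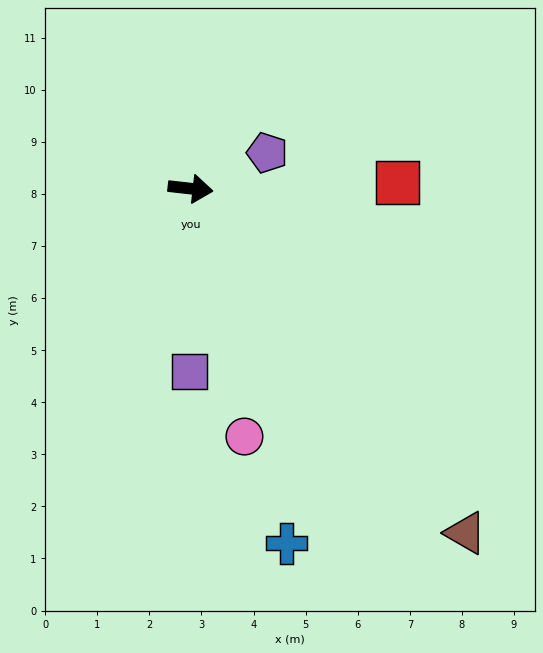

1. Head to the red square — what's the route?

turn left 8°, forward 4.0 m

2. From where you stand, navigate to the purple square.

turn right 84°, forward 3.5 m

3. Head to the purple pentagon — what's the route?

turn left 31°, forward 1.6 m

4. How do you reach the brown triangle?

turn right 45°, forward 8.5 m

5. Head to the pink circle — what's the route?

turn right 71°, forward 4.9 m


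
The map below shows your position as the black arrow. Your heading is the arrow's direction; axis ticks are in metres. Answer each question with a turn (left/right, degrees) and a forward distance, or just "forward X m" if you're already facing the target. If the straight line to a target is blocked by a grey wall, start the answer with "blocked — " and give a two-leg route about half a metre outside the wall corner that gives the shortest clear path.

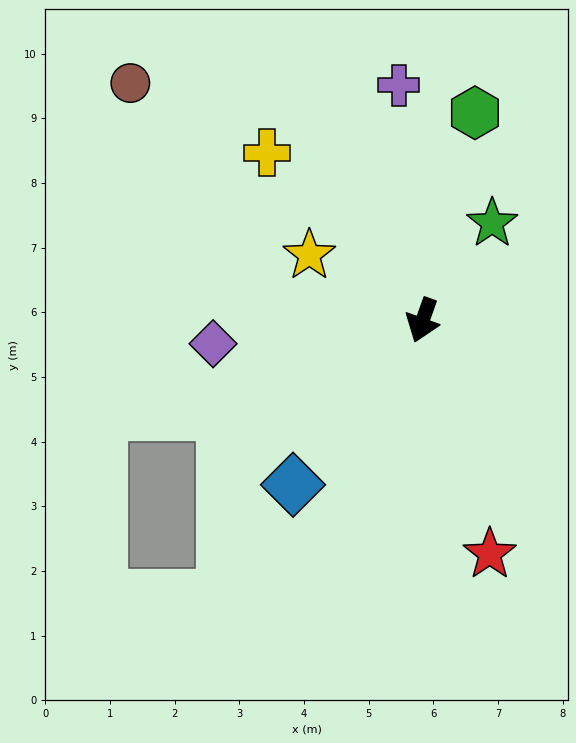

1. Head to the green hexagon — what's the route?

turn right 175°, forward 3.3 m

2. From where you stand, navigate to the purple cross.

turn right 155°, forward 3.7 m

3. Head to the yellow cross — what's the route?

turn right 117°, forward 3.5 m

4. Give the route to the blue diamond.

turn right 19°, forward 3.2 m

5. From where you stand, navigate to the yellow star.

turn right 100°, forward 2.0 m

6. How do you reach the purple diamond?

turn right 64°, forward 3.3 m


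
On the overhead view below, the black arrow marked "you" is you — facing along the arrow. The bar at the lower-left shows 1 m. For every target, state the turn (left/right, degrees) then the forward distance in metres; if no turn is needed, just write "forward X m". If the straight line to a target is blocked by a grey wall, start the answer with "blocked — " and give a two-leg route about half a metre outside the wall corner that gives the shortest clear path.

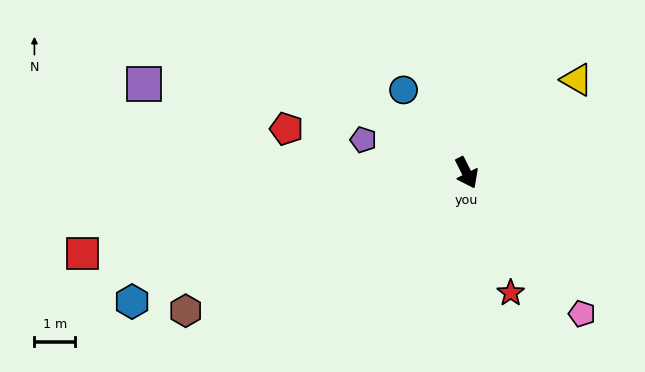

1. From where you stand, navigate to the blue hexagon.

turn right 96°, forward 8.9 m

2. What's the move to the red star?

turn right 7°, forward 3.2 m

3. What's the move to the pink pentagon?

turn left 13°, forward 4.5 m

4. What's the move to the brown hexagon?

turn right 91°, forward 7.7 m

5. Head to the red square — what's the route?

turn right 105°, forward 9.7 m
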